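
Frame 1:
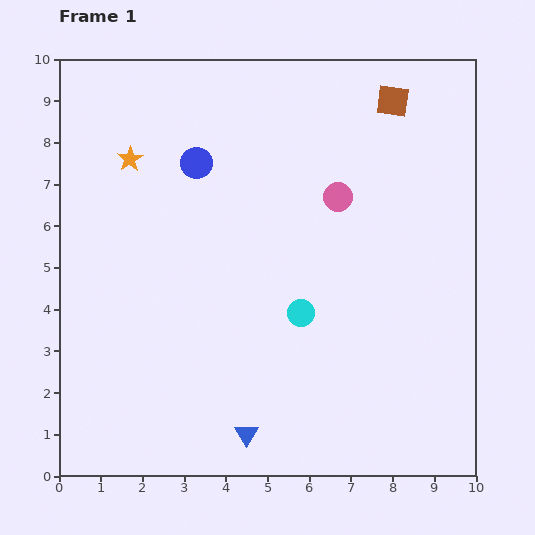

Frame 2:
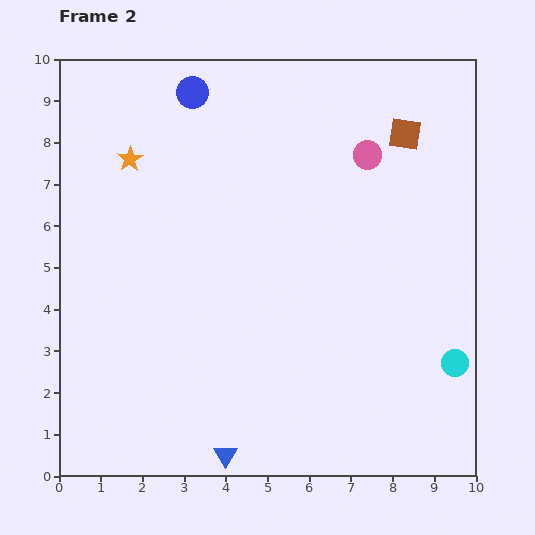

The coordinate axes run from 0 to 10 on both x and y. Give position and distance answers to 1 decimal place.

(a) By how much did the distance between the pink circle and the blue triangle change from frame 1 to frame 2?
+1.9

Distance in frame 1: 6.1. Distance in frame 2: 8.0.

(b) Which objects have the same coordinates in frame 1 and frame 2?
the orange star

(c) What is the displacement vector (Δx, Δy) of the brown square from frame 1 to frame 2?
(0.3, -0.8)

The brown square was at (8.0, 9.0) in frame 1 and (8.3, 8.2) in frame 2.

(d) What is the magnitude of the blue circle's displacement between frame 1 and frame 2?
1.7

The blue circle moved from (3.3, 7.5) to (3.2, 9.2), a distance of √(0.1² + 1.7²) ≈ 1.7.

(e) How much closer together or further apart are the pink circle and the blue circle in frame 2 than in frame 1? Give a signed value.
+1.0

Distance in frame 1: 3.5. Distance in frame 2: 4.5.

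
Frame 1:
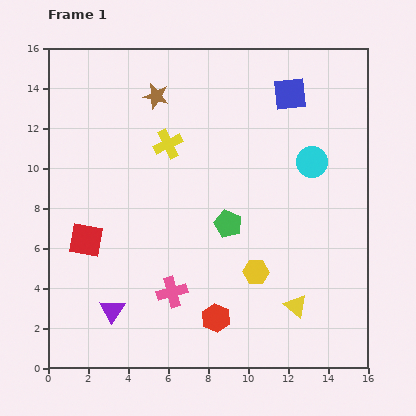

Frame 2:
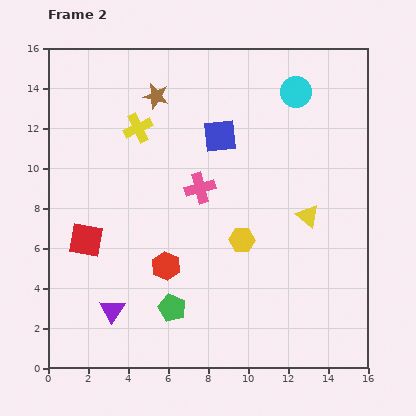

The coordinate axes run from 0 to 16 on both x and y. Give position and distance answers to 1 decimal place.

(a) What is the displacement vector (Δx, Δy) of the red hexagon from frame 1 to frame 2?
(-2.5, 2.6)

The red hexagon was at (8.4, 2.5) in frame 1 and (5.9, 5.1) in frame 2.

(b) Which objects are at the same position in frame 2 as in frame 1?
the red square, the brown star, the purple triangle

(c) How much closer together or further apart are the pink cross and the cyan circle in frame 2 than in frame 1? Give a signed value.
-2.8

Distance in frame 1: 9.6. Distance in frame 2: 6.8.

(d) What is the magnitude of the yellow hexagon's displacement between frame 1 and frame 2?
1.7

The yellow hexagon moved from (10.4, 4.8) to (9.7, 6.4), a distance of √(0.7² + 1.6²) ≈ 1.7.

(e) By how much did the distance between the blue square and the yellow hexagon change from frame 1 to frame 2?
-3.8

Distance in frame 1: 9.1. Distance in frame 2: 5.3.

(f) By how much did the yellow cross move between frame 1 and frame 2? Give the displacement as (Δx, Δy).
(-1.5, 0.8)

The yellow cross was at (6.0, 11.2) in frame 1 and (4.5, 12.0) in frame 2.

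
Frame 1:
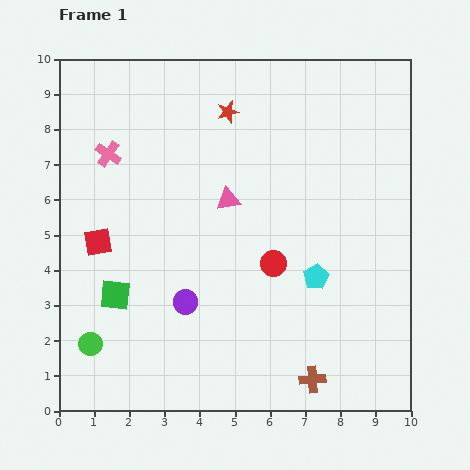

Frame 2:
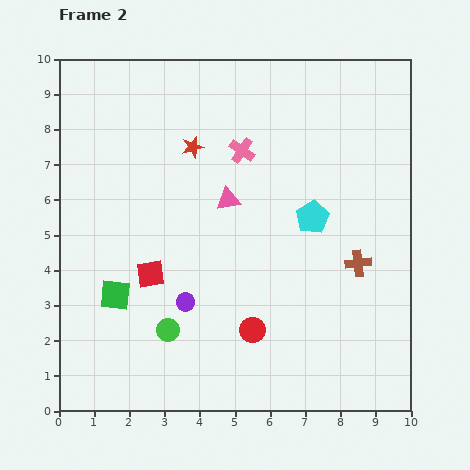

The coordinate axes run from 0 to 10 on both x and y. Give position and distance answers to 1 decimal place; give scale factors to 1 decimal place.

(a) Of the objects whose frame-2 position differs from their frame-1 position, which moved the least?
the red star

(moved 1.4)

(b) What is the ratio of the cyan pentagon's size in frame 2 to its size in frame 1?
1.3×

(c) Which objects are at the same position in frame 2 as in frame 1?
the purple circle, the pink triangle, the green square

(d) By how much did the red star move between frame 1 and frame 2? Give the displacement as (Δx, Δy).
(-1.0, -1.0)

The red star was at (4.8, 8.5) in frame 1 and (3.8, 7.5) in frame 2.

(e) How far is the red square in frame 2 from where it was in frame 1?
1.7

The red square moved from (1.1, 4.8) to (2.6, 3.9), a distance of √(1.5² + 0.9²) ≈ 1.7.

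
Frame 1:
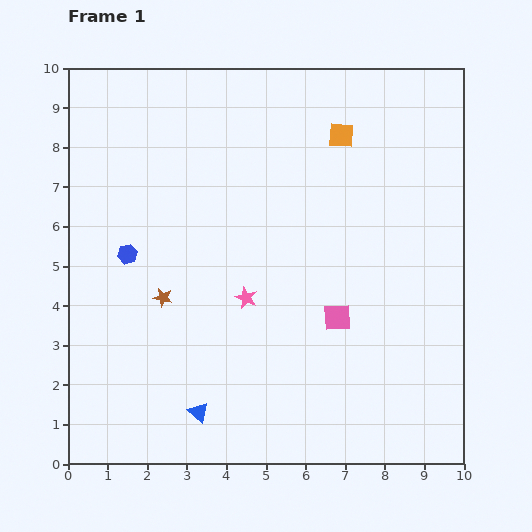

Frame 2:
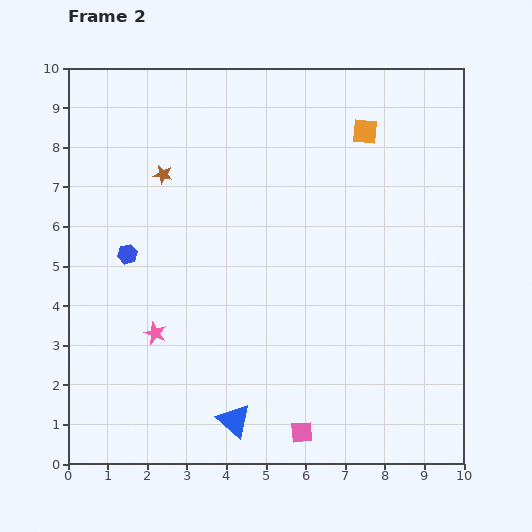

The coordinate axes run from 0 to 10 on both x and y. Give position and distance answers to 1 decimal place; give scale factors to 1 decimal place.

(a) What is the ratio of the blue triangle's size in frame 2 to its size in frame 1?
1.7×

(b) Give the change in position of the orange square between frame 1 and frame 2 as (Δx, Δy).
(0.6, 0.1)

The orange square was at (6.9, 8.3) in frame 1 and (7.5, 8.4) in frame 2.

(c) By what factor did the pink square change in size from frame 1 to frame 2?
0.8×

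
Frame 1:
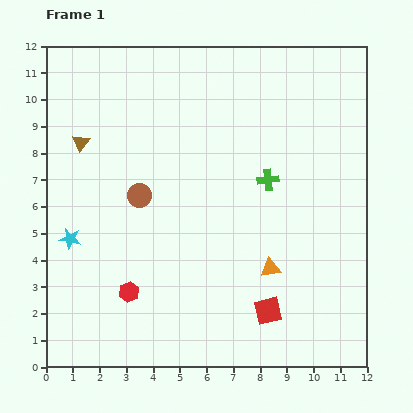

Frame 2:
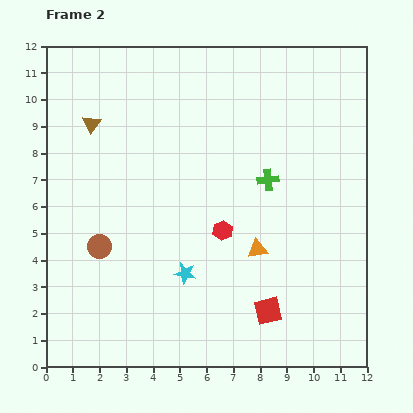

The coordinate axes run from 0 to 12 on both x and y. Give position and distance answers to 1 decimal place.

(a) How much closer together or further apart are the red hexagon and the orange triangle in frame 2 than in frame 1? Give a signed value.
-3.9

Distance in frame 1: 5.4. Distance in frame 2: 1.5.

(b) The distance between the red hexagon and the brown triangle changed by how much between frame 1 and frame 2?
+0.4

Distance in frame 1: 5.9. Distance in frame 2: 6.3.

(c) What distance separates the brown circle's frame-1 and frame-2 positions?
2.4

The brown circle moved from (3.5, 6.4) to (2.0, 4.5), a distance of √(1.5² + 1.9²) ≈ 2.4.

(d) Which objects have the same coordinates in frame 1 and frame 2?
the red square, the green cross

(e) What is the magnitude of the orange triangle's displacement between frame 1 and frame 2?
0.9

The orange triangle moved from (8.4, 3.7) to (7.9, 4.4), a distance of √(0.5² + 0.7²) ≈ 0.9.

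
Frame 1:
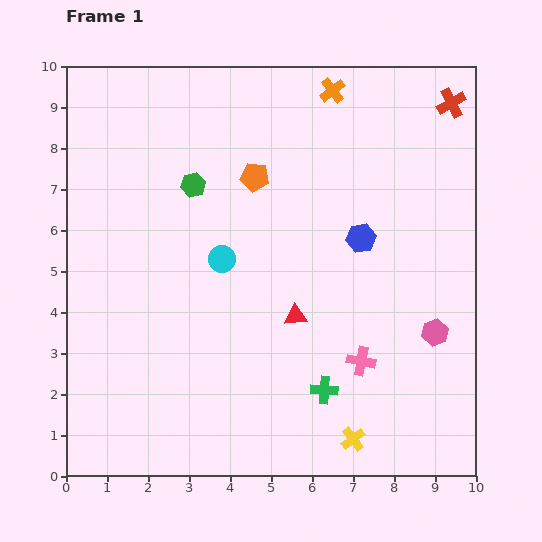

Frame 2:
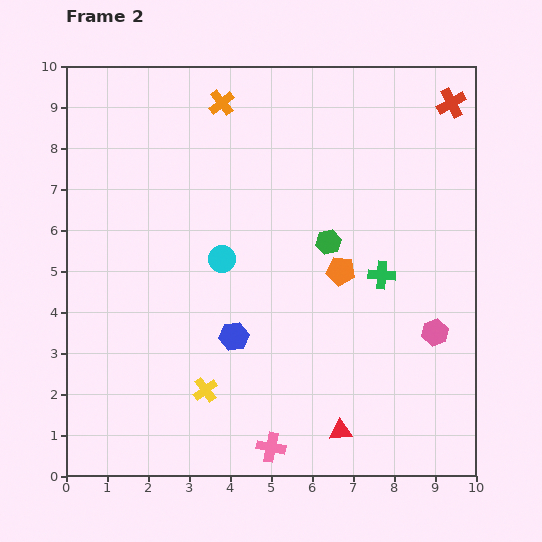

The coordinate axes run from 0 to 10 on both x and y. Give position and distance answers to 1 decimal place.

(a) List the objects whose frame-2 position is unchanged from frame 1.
the red cross, the cyan circle, the pink hexagon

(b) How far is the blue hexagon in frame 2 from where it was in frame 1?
3.9

The blue hexagon moved from (7.2, 5.8) to (4.1, 3.4), a distance of √(3.1² + 2.4²) ≈ 3.9.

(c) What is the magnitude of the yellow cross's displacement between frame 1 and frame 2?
3.8

The yellow cross moved from (7.0, 0.9) to (3.4, 2.1), a distance of √(3.6² + 1.2²) ≈ 3.8.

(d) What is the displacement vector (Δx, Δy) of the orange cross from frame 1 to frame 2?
(-2.7, -0.3)

The orange cross was at (6.5, 9.4) in frame 1 and (3.8, 9.1) in frame 2.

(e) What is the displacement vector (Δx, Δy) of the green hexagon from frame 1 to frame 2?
(3.3, -1.4)

The green hexagon was at (3.1, 7.1) in frame 1 and (6.4, 5.7) in frame 2.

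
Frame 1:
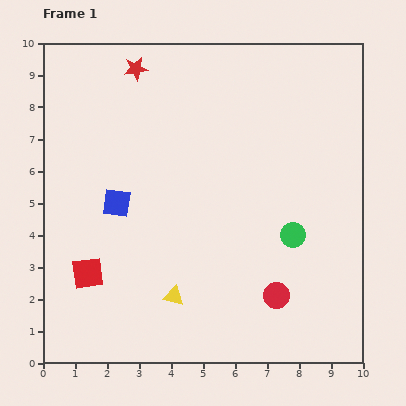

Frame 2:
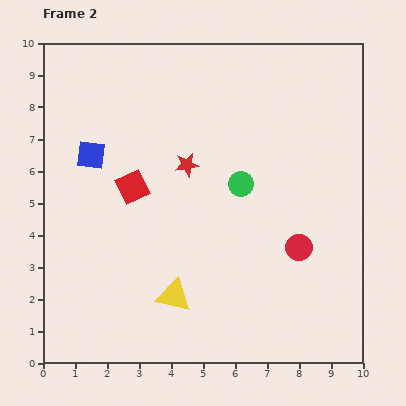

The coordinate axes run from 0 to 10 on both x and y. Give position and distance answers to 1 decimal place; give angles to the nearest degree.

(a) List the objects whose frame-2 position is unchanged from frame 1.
the yellow triangle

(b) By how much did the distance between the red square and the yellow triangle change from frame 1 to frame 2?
+0.8

Distance in frame 1: 2.8. Distance in frame 2: 3.6.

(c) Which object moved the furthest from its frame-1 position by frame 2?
the red star

(moved 3.4; next 3.0)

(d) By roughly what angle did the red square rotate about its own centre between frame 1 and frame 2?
18° counter-clockwise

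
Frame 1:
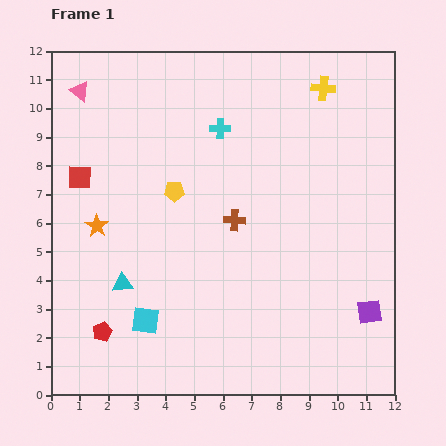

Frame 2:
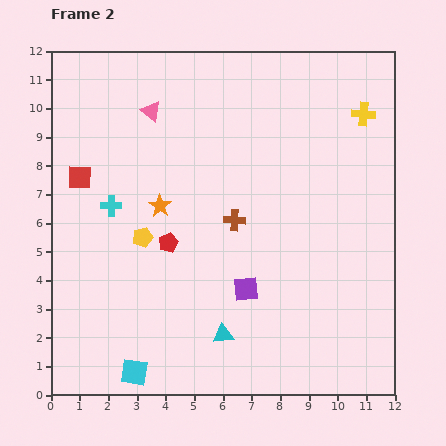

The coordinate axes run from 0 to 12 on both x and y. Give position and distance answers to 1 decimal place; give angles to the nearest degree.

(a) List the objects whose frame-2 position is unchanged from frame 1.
the red square, the brown cross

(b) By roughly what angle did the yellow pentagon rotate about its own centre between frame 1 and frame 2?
16° counter-clockwise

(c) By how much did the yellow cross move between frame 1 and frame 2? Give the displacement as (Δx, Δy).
(1.4, -0.9)

The yellow cross was at (9.5, 10.7) in frame 1 and (10.9, 9.8) in frame 2.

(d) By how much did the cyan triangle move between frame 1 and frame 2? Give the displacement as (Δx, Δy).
(3.5, -1.8)

The cyan triangle was at (2.5, 3.9) in frame 1 and (6.0, 2.1) in frame 2.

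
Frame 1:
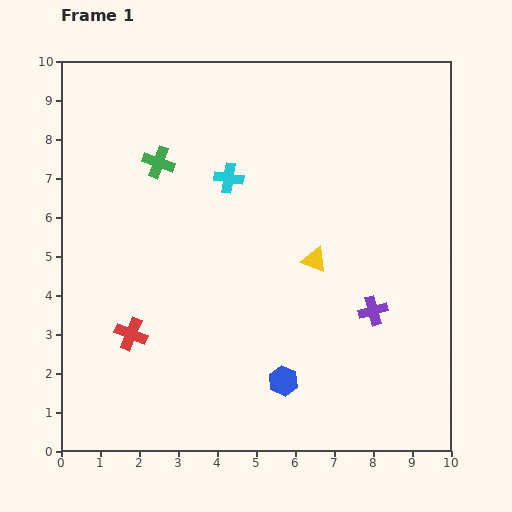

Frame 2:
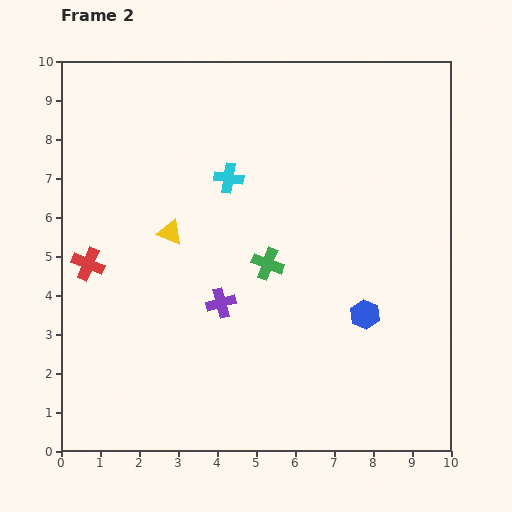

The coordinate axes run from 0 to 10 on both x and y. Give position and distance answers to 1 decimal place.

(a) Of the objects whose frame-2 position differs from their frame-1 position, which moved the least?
the red cross

(moved 2.1)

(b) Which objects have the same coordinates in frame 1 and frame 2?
the cyan cross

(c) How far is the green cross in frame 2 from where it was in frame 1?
3.8

The green cross moved from (2.5, 7.4) to (5.3, 4.8), a distance of √(2.8² + 2.6²) ≈ 3.8.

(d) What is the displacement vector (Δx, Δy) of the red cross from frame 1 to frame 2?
(-1.1, 1.8)

The red cross was at (1.8, 3.0) in frame 1 and (0.7, 4.8) in frame 2.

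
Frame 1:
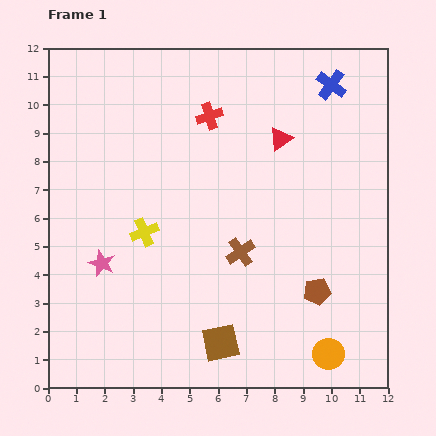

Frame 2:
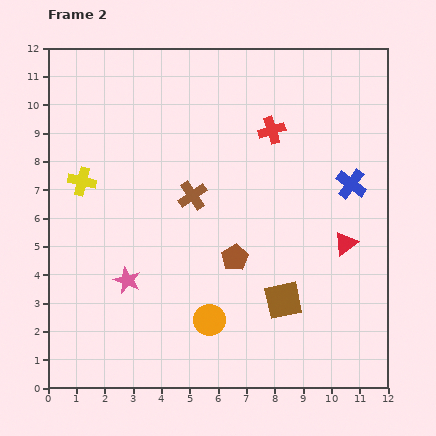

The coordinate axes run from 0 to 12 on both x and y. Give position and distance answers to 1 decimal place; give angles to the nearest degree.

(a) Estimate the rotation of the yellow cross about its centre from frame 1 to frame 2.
35° clockwise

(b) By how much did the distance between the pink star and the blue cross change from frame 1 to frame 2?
-1.7

Distance in frame 1: 10.3. Distance in frame 2: 8.6.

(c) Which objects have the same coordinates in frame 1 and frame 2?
none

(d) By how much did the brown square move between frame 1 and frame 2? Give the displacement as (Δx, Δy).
(2.2, 1.5)

The brown square was at (6.1, 1.6) in frame 1 and (8.3, 3.1) in frame 2.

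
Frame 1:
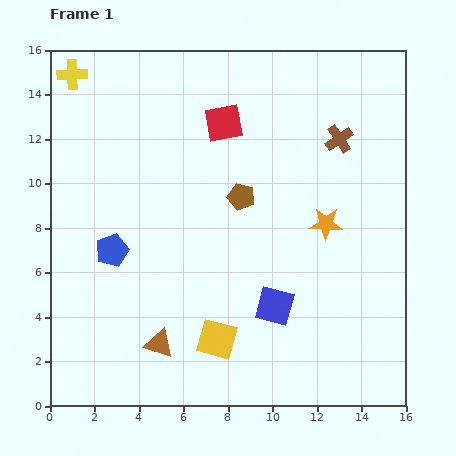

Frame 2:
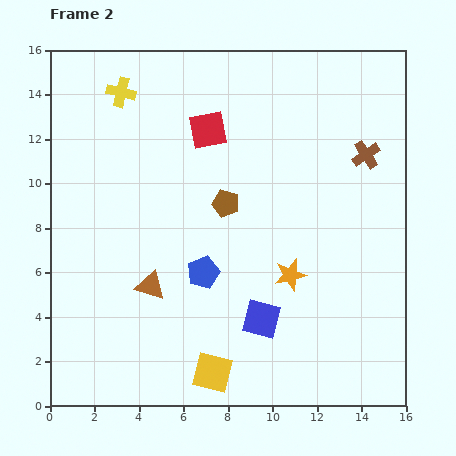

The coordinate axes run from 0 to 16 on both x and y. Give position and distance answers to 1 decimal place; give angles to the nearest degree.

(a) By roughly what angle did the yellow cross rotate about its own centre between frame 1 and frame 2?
15° clockwise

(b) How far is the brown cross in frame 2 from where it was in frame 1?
1.4

The brown cross moved from (13.0, 12.0) to (14.2, 11.3), a distance of √(1.2² + 0.7²) ≈ 1.4.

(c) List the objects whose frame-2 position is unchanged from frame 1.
none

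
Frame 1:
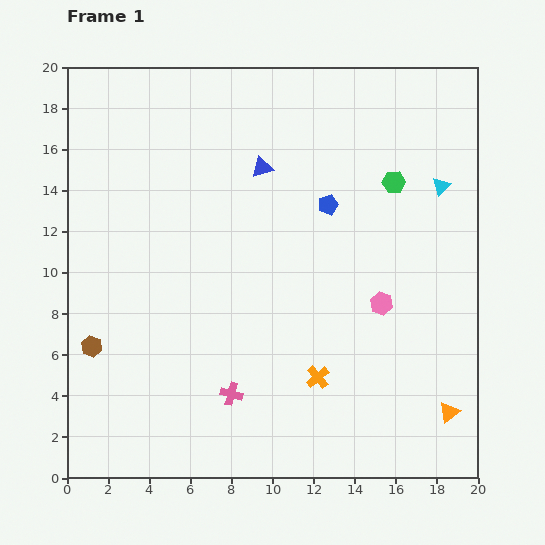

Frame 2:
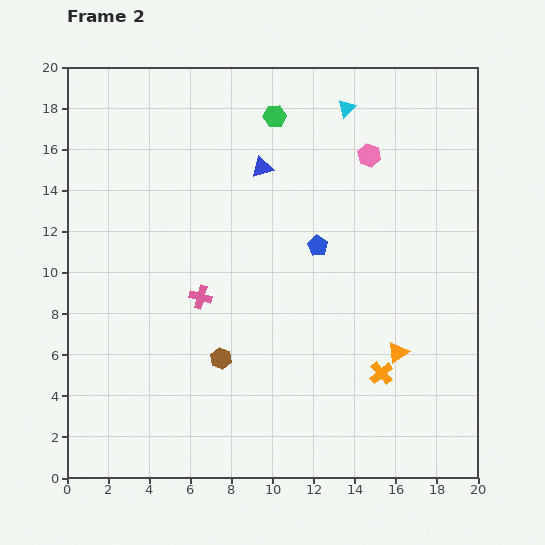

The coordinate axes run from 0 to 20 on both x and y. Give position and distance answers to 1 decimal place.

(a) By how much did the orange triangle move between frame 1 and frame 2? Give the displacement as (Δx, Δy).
(-2.5, 2.9)

The orange triangle was at (18.6, 3.2) in frame 1 and (16.1, 6.1) in frame 2.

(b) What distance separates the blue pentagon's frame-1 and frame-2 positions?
2.1

The blue pentagon moved from (12.7, 13.3) to (12.2, 11.3), a distance of √(0.5² + 2.0²) ≈ 2.1.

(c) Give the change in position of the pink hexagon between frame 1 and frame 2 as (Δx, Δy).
(-0.6, 7.2)

The pink hexagon was at (15.3, 8.5) in frame 1 and (14.7, 15.7) in frame 2.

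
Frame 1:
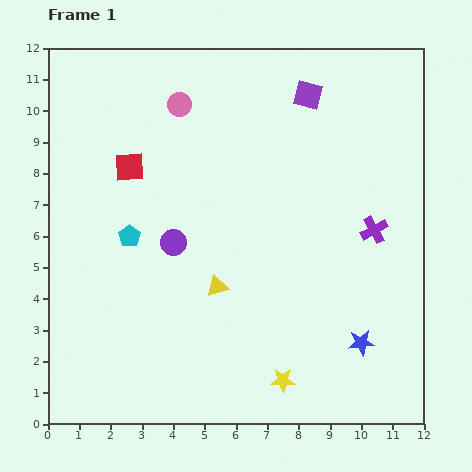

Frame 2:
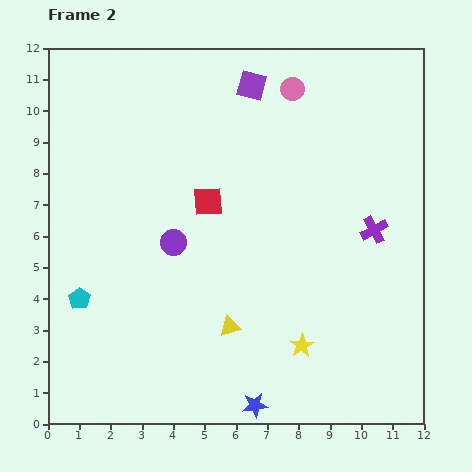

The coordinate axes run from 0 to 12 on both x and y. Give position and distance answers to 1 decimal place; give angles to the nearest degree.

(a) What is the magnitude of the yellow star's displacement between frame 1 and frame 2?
1.3

The yellow star moved from (7.5, 1.4) to (8.1, 2.5), a distance of √(0.6² + 1.1²) ≈ 1.3.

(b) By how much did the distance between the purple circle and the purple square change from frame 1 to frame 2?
-0.8

Distance in frame 1: 6.4. Distance in frame 2: 5.6.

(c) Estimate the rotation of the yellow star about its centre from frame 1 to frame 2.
31° counter-clockwise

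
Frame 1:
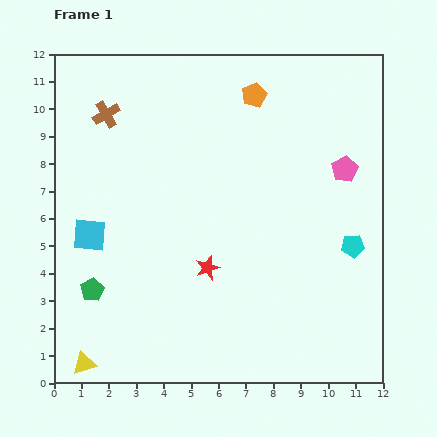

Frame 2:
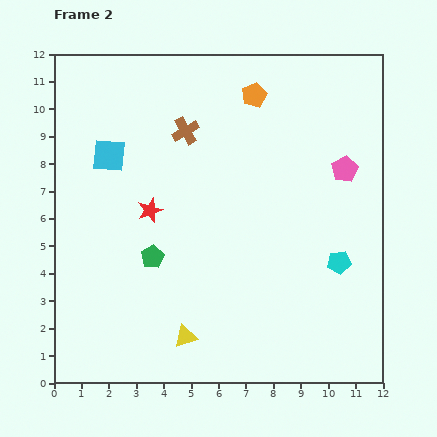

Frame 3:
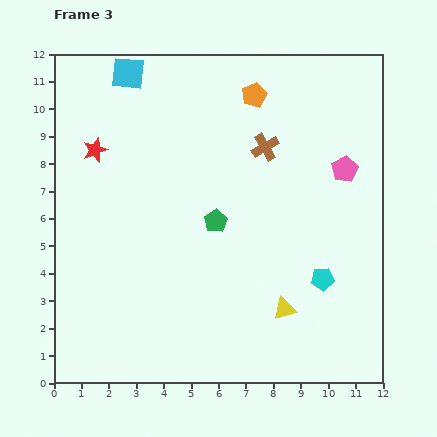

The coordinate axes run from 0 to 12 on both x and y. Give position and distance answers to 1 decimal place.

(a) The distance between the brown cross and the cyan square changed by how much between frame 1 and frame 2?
-1.5

Distance in frame 1: 4.4. Distance in frame 2: 2.9.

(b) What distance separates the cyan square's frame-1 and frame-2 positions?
3.0

The cyan square moved from (1.3, 5.4) to (2.0, 8.3), a distance of √(0.7² + 2.9²) ≈ 3.0.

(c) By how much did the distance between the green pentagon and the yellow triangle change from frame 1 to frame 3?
+1.4

Distance in frame 1: 2.7. Distance in frame 3: 4.1.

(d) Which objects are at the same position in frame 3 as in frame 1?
the orange pentagon, the pink pentagon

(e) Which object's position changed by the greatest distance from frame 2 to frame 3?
the yellow triangle

(moved 3.7; next 3.1)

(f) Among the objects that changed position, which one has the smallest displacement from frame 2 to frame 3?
the cyan pentagon

(moved 0.8)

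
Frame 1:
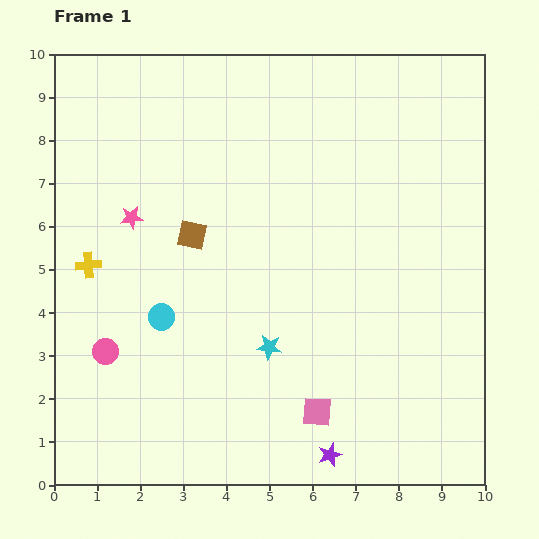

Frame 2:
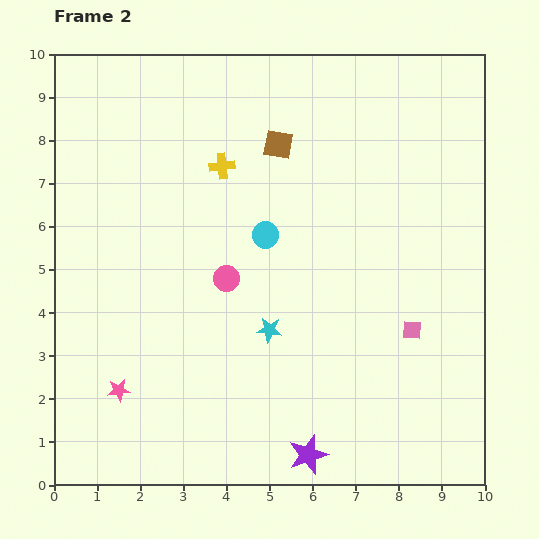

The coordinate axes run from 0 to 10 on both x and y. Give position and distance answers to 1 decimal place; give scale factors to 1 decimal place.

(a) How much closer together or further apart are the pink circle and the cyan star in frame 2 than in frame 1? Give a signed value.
-2.2

Distance in frame 1: 3.8. Distance in frame 2: 1.6.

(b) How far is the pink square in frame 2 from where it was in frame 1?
2.9

The pink square moved from (6.1, 1.7) to (8.3, 3.6), a distance of √(2.2² + 1.9²) ≈ 2.9.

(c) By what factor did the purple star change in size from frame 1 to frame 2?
1.6×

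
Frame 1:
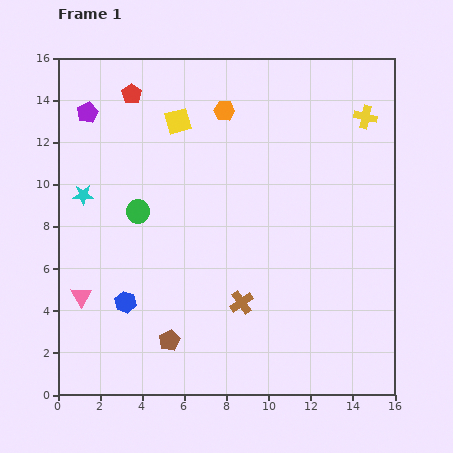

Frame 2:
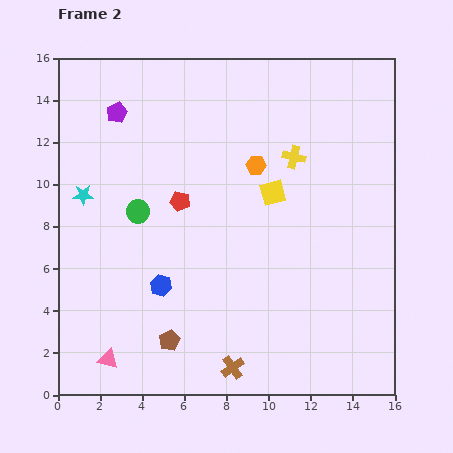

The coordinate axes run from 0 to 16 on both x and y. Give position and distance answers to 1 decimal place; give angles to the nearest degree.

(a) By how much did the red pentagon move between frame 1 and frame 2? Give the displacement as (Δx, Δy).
(2.3, -5.1)

The red pentagon was at (3.5, 14.3) in frame 1 and (5.8, 9.2) in frame 2.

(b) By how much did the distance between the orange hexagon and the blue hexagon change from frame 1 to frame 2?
-2.9

Distance in frame 1: 10.2. Distance in frame 2: 7.3.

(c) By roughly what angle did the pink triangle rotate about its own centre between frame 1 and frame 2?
45° counter-clockwise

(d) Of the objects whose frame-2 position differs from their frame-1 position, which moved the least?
the purple pentagon

(moved 1.4)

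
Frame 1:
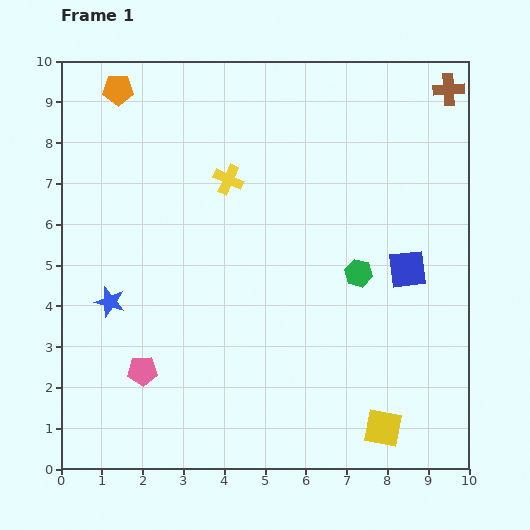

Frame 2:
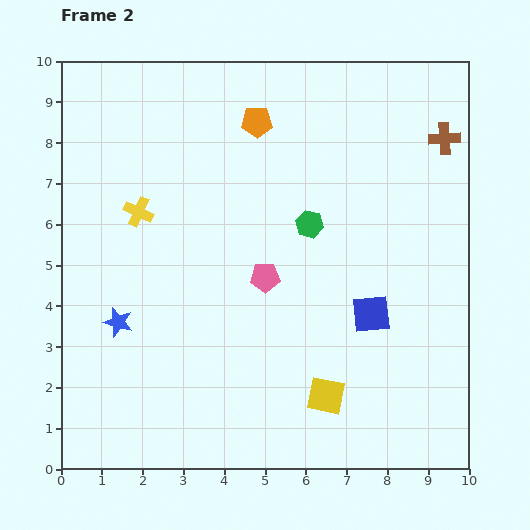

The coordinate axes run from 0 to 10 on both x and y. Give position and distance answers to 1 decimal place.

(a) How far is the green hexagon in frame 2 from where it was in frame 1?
1.7

The green hexagon moved from (7.3, 4.8) to (6.1, 6.0), a distance of √(1.2² + 1.2²) ≈ 1.7.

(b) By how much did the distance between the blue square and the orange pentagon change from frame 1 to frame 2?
-2.9

Distance in frame 1: 8.4. Distance in frame 2: 5.5.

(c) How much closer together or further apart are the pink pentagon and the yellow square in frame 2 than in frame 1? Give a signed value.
-2.8

Distance in frame 1: 6.1. Distance in frame 2: 3.3.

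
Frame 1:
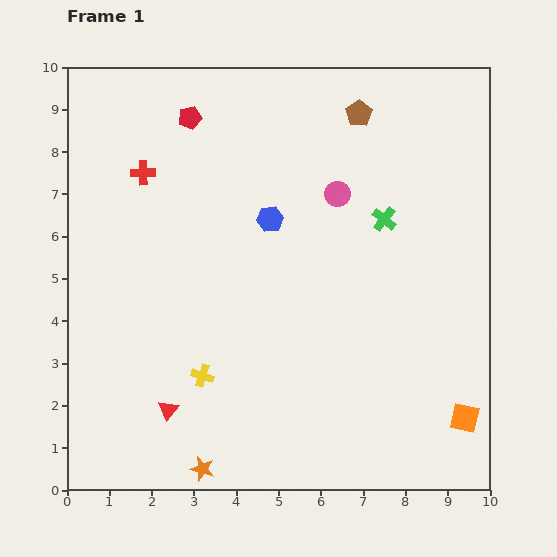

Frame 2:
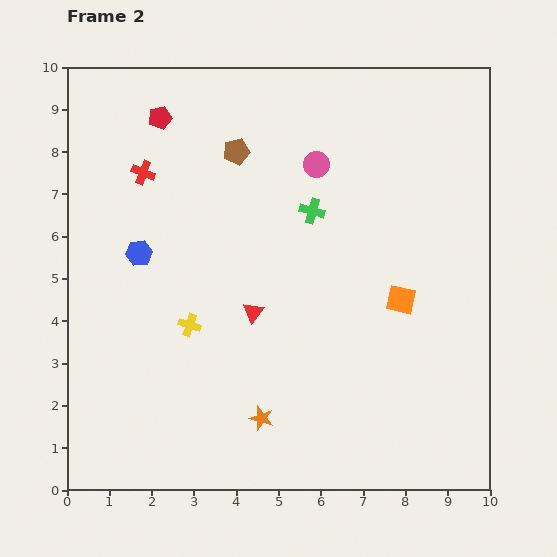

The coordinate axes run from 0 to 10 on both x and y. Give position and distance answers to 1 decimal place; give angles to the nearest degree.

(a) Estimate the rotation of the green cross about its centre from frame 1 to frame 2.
23° counter-clockwise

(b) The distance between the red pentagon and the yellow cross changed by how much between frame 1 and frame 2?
-1.2

Distance in frame 1: 6.1. Distance in frame 2: 4.9.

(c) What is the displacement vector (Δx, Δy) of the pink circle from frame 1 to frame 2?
(-0.5, 0.7)

The pink circle was at (6.4, 7.0) in frame 1 and (5.9, 7.7) in frame 2.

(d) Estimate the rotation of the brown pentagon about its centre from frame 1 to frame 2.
20° clockwise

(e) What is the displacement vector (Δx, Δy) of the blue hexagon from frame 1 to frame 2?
(-3.1, -0.8)

The blue hexagon was at (4.8, 6.4) in frame 1 and (1.7, 5.6) in frame 2.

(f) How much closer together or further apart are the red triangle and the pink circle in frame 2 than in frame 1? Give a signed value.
-2.7

Distance in frame 1: 6.5. Distance in frame 2: 3.8.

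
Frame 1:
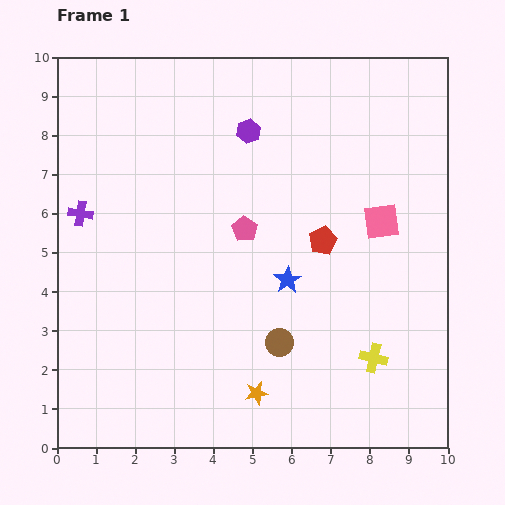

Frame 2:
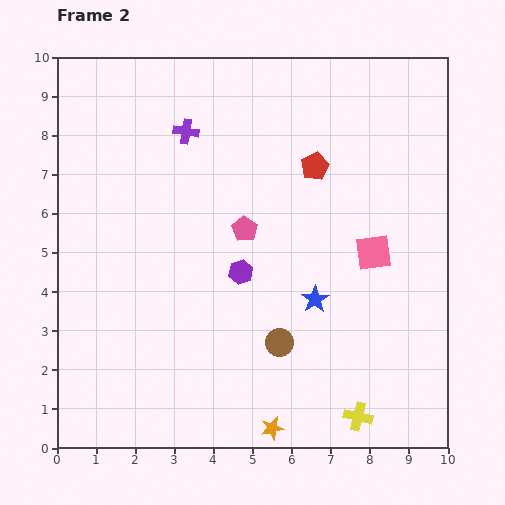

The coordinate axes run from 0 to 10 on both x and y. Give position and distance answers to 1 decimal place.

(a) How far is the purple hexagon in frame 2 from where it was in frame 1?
3.6

The purple hexagon moved from (4.9, 8.1) to (4.7, 4.5), a distance of √(0.2² + 3.6²) ≈ 3.6.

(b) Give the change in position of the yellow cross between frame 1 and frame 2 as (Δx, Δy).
(-0.4, -1.5)

The yellow cross was at (8.1, 2.3) in frame 1 and (7.7, 0.8) in frame 2.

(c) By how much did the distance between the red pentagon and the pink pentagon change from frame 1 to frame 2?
+0.4

Distance in frame 1: 2.0. Distance in frame 2: 2.4.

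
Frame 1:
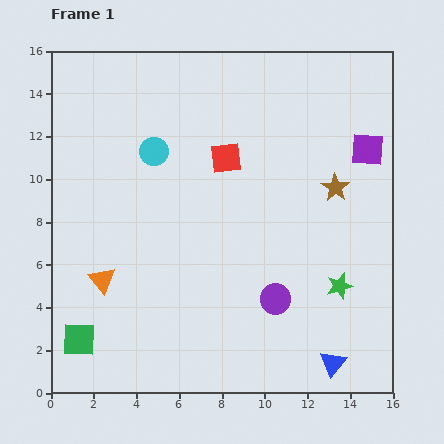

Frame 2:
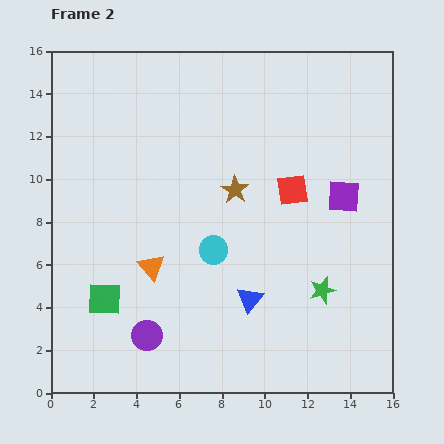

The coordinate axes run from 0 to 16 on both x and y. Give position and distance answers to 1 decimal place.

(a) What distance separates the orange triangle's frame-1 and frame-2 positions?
2.4

The orange triangle moved from (2.4, 5.3) to (4.7, 5.9), a distance of √(2.3² + 0.6²) ≈ 2.4.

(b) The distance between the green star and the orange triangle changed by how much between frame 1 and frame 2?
-3.0

Distance in frame 1: 11.1. Distance in frame 2: 8.1.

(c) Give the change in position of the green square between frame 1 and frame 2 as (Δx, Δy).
(1.2, 1.9)

The green square was at (1.3, 2.5) in frame 1 and (2.5, 4.4) in frame 2.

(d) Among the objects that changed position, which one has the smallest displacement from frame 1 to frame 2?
the green star

(moved 0.8)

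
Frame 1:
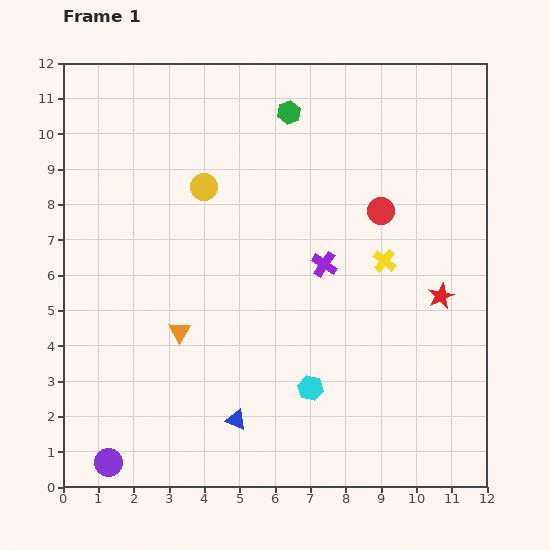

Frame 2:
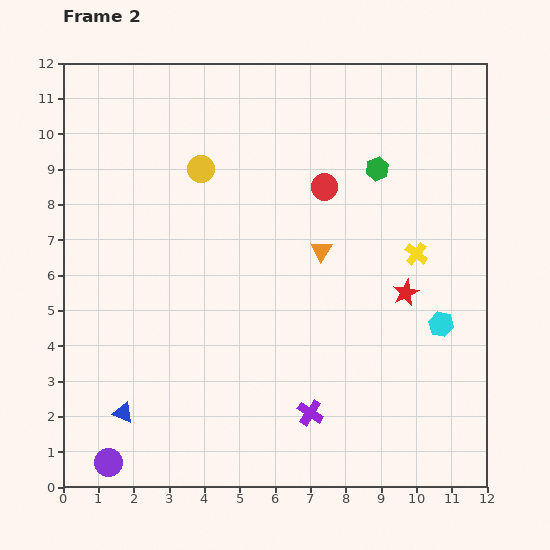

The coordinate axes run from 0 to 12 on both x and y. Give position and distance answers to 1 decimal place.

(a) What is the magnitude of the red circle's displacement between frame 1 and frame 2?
1.7

The red circle moved from (9.0, 7.8) to (7.4, 8.5), a distance of √(1.6² + 0.7²) ≈ 1.7.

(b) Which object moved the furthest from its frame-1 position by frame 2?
the orange triangle

(moved 4.6; next 4.2)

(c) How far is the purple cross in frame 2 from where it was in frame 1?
4.2

The purple cross moved from (7.4, 6.3) to (7.0, 2.1), a distance of √(0.4² + 4.2²) ≈ 4.2.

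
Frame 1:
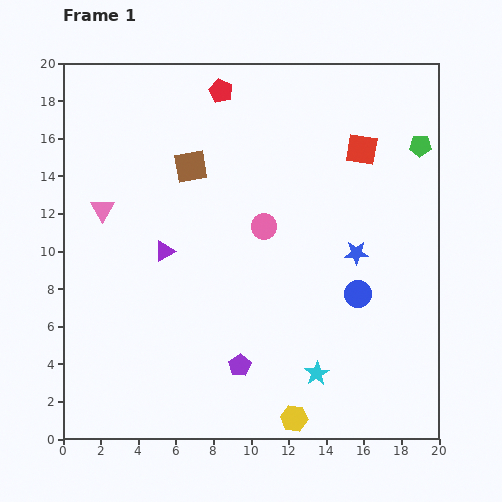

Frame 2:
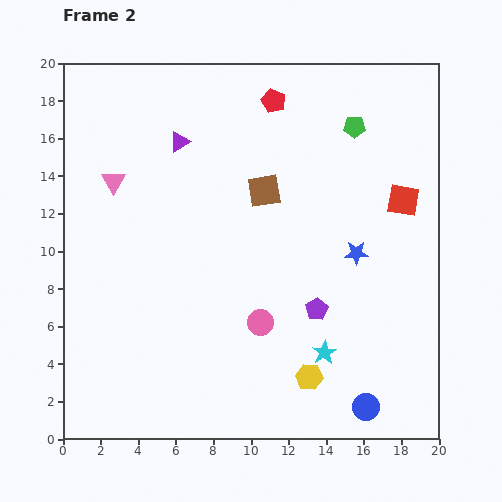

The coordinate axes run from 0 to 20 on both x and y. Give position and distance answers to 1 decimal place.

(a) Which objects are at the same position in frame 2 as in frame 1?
the blue star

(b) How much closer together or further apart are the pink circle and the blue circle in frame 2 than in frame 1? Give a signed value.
+1.0

Distance in frame 1: 6.2. Distance in frame 2: 7.2.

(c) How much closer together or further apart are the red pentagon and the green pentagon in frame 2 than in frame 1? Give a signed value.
-6.5

Distance in frame 1: 11.0. Distance in frame 2: 4.5.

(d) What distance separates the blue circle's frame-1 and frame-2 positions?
6.0

The blue circle moved from (15.7, 7.7) to (16.1, 1.7), a distance of √(0.4² + 6.0²) ≈ 6.0.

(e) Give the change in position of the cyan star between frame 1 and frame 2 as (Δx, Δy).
(0.4, 1.1)

The cyan star was at (13.5, 3.5) in frame 1 and (13.9, 4.6) in frame 2.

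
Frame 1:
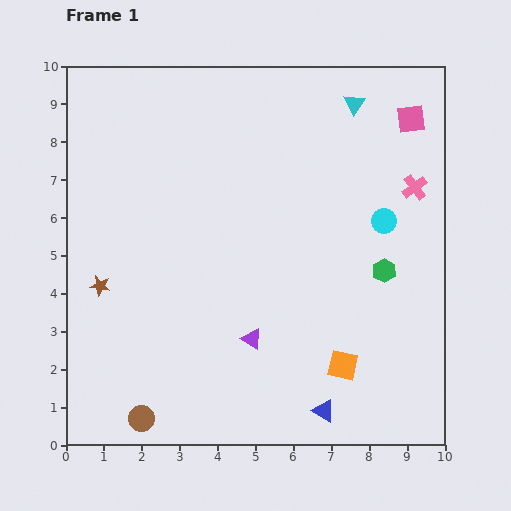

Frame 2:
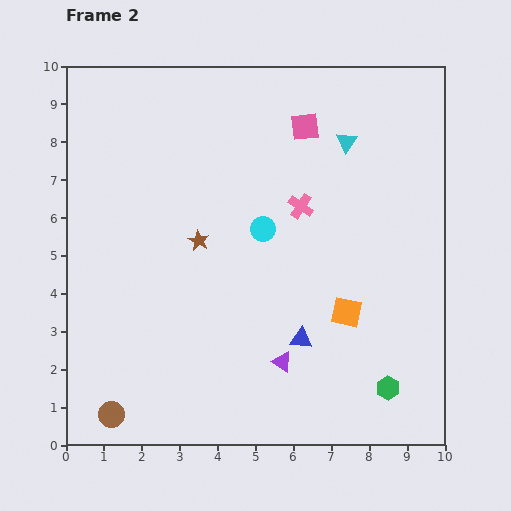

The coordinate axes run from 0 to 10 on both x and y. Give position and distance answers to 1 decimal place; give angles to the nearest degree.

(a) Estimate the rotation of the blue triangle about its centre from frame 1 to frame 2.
26° counter-clockwise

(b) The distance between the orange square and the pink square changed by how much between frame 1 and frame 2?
-1.7

Distance in frame 1: 6.7. Distance in frame 2: 5.0.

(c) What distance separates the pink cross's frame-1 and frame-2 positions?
3.0

The pink cross moved from (9.2, 6.8) to (6.2, 6.3), a distance of √(3.0² + 0.5²) ≈ 3.0.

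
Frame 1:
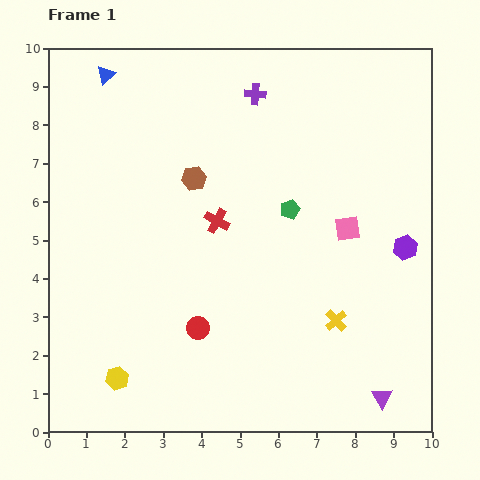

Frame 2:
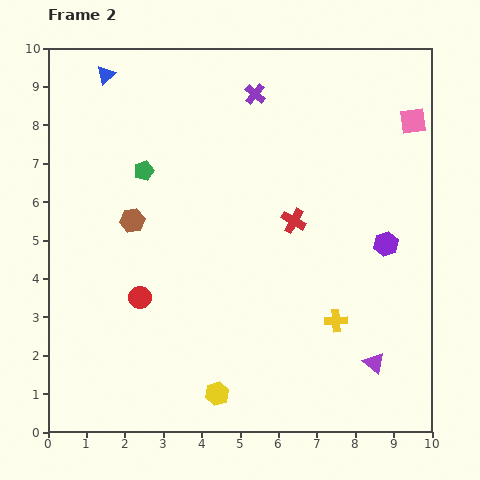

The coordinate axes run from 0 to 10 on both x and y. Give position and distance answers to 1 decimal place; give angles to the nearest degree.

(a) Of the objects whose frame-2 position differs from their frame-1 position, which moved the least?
the purple hexagon

(moved 0.5)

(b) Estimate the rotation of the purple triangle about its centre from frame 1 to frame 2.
19° counter-clockwise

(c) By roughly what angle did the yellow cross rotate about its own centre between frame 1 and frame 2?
38° clockwise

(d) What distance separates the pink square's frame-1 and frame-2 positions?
3.3

The pink square moved from (7.8, 5.3) to (9.5, 8.1), a distance of √(1.7² + 2.8²) ≈ 3.3.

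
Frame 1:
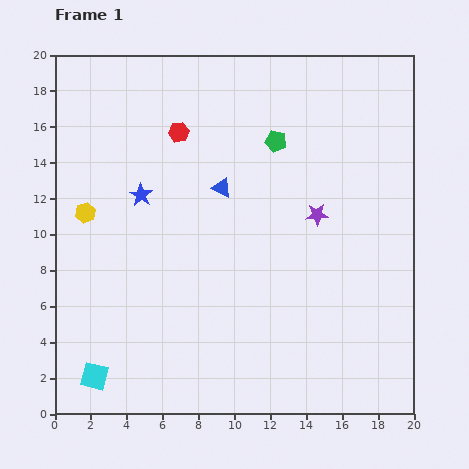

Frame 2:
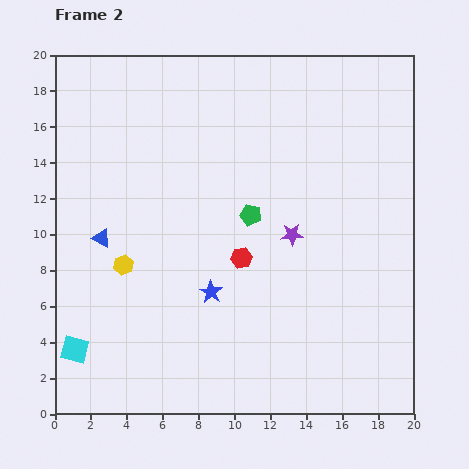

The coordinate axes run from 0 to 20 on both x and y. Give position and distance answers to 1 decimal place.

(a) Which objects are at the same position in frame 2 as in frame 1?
none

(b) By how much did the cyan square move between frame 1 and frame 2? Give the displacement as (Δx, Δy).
(-1.1, 1.5)

The cyan square was at (2.2, 2.1) in frame 1 and (1.1, 3.6) in frame 2.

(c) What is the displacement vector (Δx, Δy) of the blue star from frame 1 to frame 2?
(3.9, -5.4)

The blue star was at (4.8, 12.2) in frame 1 and (8.7, 6.8) in frame 2.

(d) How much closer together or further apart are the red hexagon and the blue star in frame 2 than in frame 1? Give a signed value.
-1.6

Distance in frame 1: 4.1. Distance in frame 2: 2.5.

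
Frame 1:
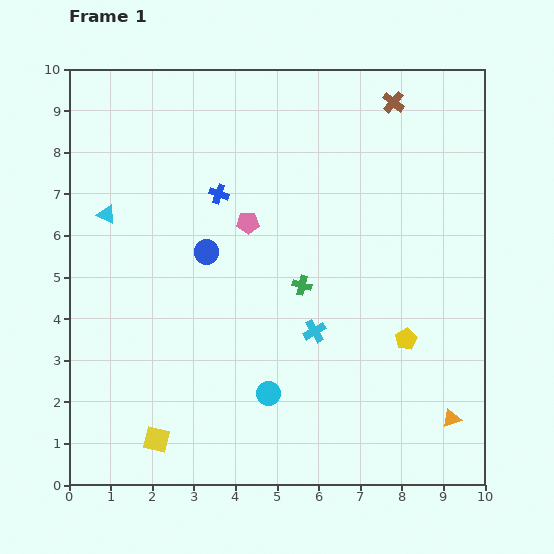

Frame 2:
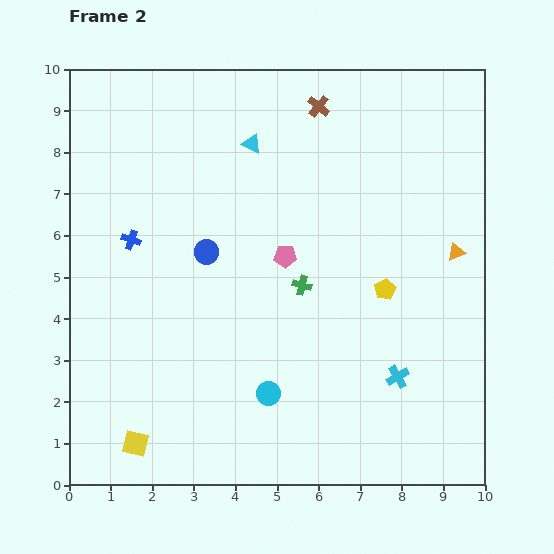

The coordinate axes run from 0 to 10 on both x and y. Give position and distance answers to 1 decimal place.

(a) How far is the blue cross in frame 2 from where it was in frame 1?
2.4

The blue cross moved from (3.6, 7.0) to (1.5, 5.9), a distance of √(2.1² + 1.1²) ≈ 2.4.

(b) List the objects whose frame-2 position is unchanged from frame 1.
the green cross, the blue circle, the cyan circle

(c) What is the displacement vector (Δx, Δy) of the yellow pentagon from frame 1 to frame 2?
(-0.5, 1.2)

The yellow pentagon was at (8.1, 3.5) in frame 1 and (7.6, 4.7) in frame 2.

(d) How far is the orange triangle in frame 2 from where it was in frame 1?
4.0

The orange triangle moved from (9.2, 1.6) to (9.3, 5.6), a distance of √(0.1² + 4.0²) ≈ 4.0.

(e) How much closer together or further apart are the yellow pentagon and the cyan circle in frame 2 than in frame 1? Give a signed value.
+0.3

Distance in frame 1: 3.5. Distance in frame 2: 3.8.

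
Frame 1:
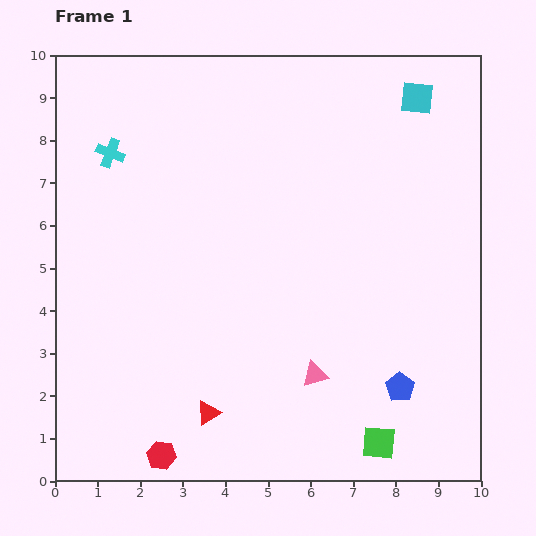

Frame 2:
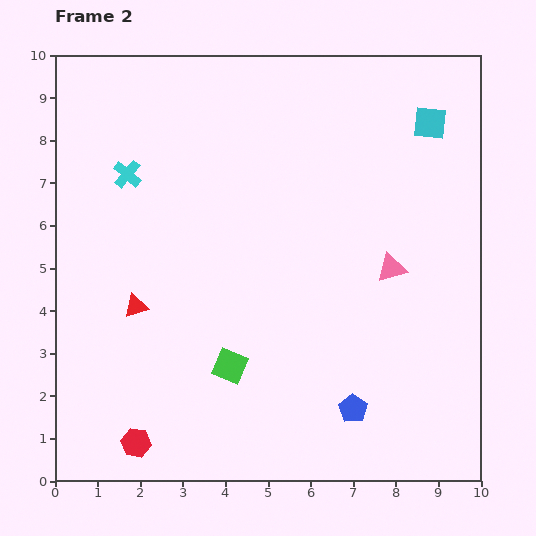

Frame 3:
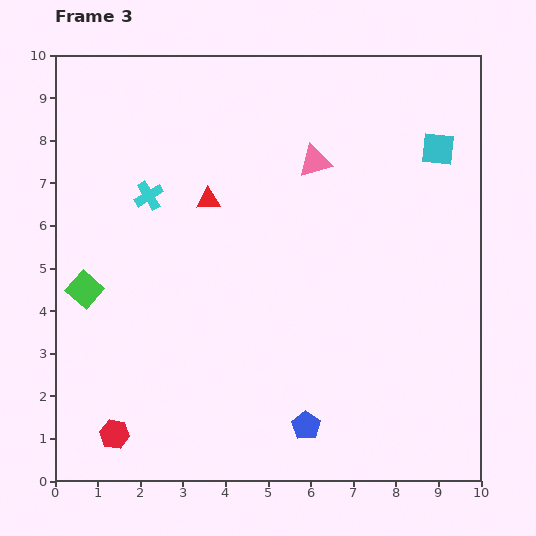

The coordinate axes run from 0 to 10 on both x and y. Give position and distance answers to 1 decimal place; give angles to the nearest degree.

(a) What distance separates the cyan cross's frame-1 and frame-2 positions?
0.6

The cyan cross moved from (1.3, 7.7) to (1.7, 7.2), a distance of √(0.4² + 0.5²) ≈ 0.6.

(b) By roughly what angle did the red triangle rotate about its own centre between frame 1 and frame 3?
30° clockwise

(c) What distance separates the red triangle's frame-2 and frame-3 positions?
3.0

The red triangle moved from (1.9, 4.1) to (3.6, 6.6), a distance of √(1.7² + 2.5²) ≈ 3.0.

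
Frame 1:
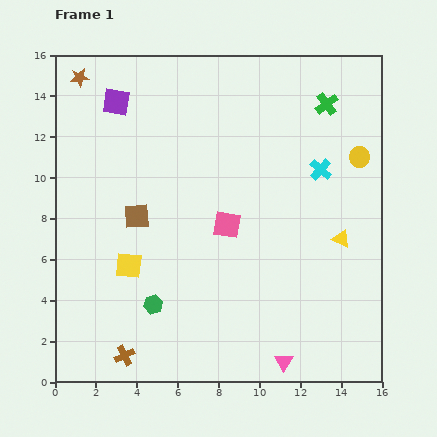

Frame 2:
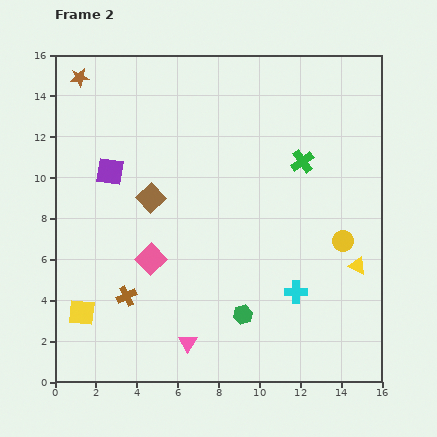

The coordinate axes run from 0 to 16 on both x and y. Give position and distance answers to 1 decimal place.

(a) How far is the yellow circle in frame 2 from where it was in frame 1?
4.2

The yellow circle moved from (14.9, 11.0) to (14.1, 6.9), a distance of √(0.8² + 4.1²) ≈ 4.2.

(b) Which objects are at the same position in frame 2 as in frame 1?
the brown star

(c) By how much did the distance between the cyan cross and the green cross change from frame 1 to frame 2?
+3.2

Distance in frame 1: 3.2. Distance in frame 2: 6.4.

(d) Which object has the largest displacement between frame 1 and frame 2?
the cyan cross

(moved 6.1; next 4.8)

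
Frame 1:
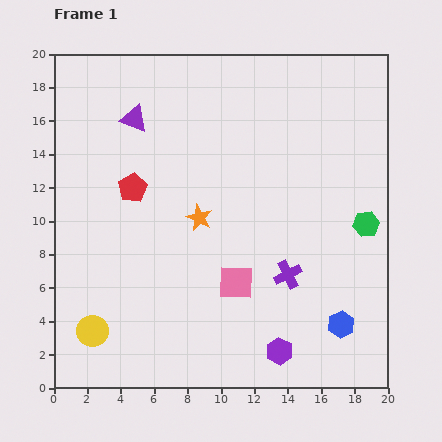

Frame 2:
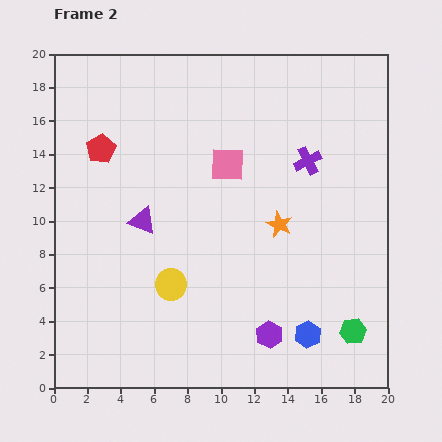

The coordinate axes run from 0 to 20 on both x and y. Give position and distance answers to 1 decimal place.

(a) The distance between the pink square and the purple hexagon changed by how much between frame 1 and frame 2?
+5.6

Distance in frame 1: 4.9. Distance in frame 2: 10.5.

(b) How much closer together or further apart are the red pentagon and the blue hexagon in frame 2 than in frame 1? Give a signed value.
+1.7

Distance in frame 1: 14.9. Distance in frame 2: 16.6.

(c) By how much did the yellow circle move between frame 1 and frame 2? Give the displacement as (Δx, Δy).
(4.7, 2.8)

The yellow circle was at (2.3, 3.4) in frame 1 and (7.0, 6.2) in frame 2.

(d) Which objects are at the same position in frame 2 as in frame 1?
none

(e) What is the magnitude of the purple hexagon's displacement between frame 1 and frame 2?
1.2

The purple hexagon moved from (13.5, 2.2) to (12.9, 3.2), a distance of √(0.6² + 1.0²) ≈ 1.2.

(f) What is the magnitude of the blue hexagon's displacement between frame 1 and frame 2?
2.1

The blue hexagon moved from (17.2, 3.8) to (15.2, 3.2), a distance of √(2.0² + 0.6²) ≈ 2.1.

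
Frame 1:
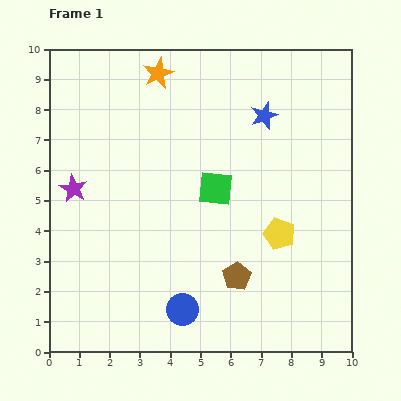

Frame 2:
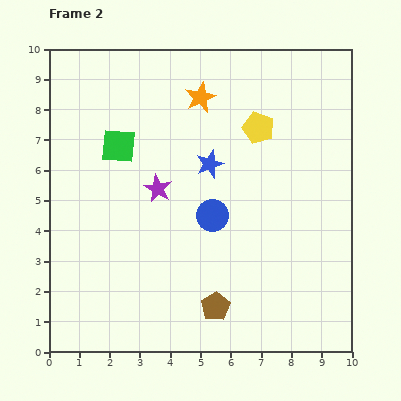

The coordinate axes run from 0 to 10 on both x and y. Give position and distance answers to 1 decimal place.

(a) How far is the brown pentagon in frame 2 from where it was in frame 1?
1.2

The brown pentagon moved from (6.2, 2.5) to (5.5, 1.5), a distance of √(0.7² + 1.0²) ≈ 1.2.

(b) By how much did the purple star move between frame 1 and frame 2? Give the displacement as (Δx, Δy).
(2.8, 0.0)

The purple star was at (0.8, 5.4) in frame 1 and (3.6, 5.4) in frame 2.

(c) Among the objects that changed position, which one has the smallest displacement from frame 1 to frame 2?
the brown pentagon

(moved 1.2)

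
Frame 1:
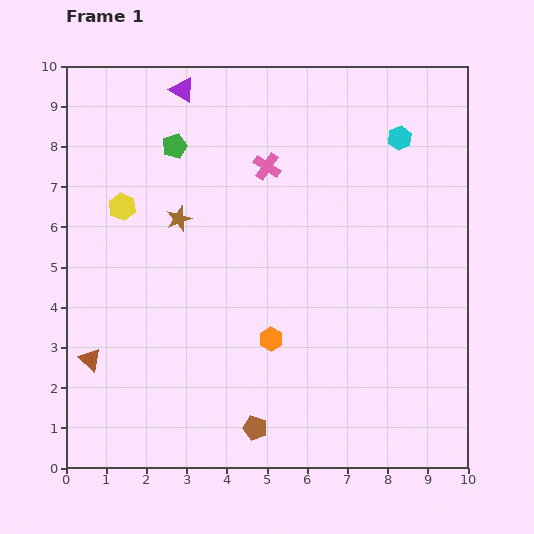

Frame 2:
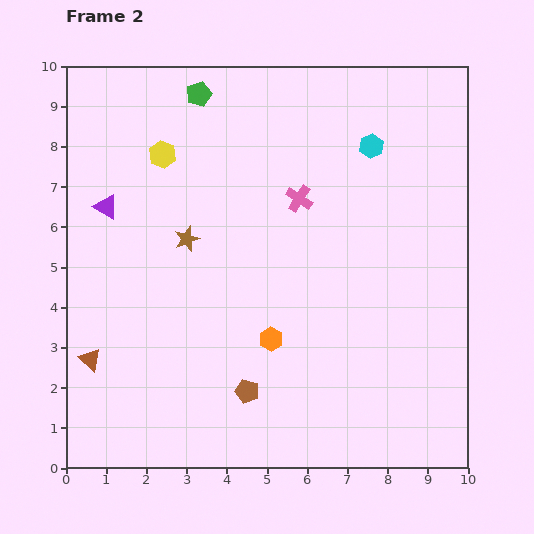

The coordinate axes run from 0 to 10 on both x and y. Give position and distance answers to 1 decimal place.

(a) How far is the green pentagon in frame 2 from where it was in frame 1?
1.4

The green pentagon moved from (2.7, 8.0) to (3.3, 9.3), a distance of √(0.6² + 1.3²) ≈ 1.4.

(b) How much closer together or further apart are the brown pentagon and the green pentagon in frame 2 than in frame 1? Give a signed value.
+0.2

Distance in frame 1: 7.3. Distance in frame 2: 7.5.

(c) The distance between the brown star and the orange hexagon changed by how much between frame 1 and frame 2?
-0.5

Distance in frame 1: 3.8. Distance in frame 2: 3.3.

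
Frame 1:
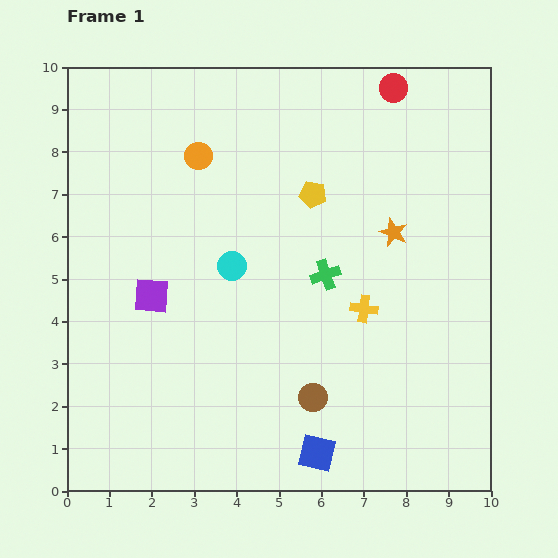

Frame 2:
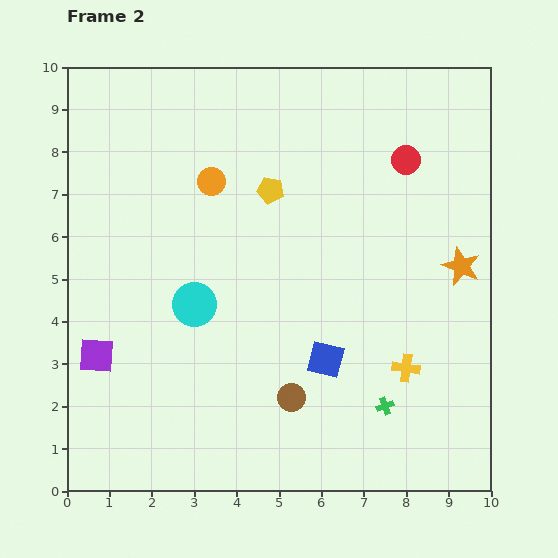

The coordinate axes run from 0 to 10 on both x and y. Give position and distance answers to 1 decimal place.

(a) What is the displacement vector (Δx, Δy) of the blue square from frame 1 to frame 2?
(0.2, 2.2)

The blue square was at (5.9, 0.9) in frame 1 and (6.1, 3.1) in frame 2.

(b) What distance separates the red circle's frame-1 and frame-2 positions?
1.7

The red circle moved from (7.7, 9.5) to (8.0, 7.8), a distance of √(0.3² + 1.7²) ≈ 1.7.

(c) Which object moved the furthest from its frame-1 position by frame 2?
the green cross

(moved 3.4; next 2.2)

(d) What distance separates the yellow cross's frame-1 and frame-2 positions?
1.7

The yellow cross moved from (7.0, 4.3) to (8.0, 2.9), a distance of √(1.0² + 1.4²) ≈ 1.7.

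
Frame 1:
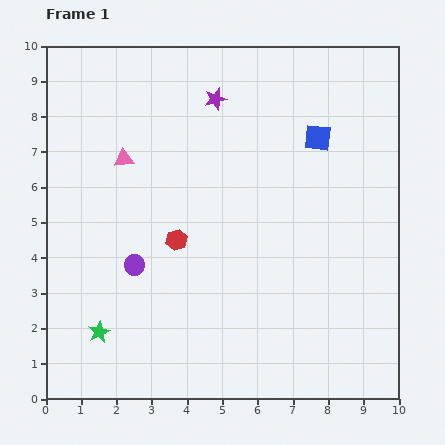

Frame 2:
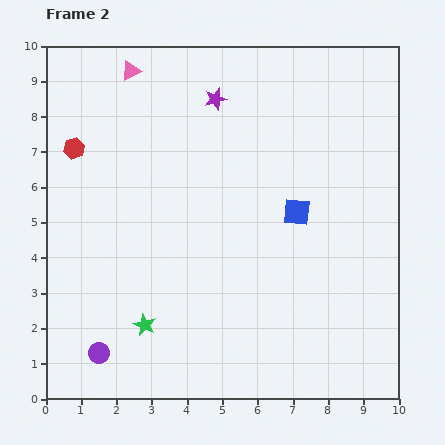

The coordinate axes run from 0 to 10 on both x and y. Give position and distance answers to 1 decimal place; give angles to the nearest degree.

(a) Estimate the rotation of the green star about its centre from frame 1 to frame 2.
21° counter-clockwise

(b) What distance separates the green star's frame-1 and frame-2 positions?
1.3

The green star moved from (1.5, 1.9) to (2.8, 2.1), a distance of √(1.3² + 0.2²) ≈ 1.3.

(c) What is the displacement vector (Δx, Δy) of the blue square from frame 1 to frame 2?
(-0.6, -2.1)

The blue square was at (7.7, 7.4) in frame 1 and (7.1, 5.3) in frame 2.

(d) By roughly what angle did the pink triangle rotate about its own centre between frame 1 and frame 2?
20° counter-clockwise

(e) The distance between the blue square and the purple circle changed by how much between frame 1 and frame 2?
+0.6

Distance in frame 1: 6.3. Distance in frame 2: 6.9.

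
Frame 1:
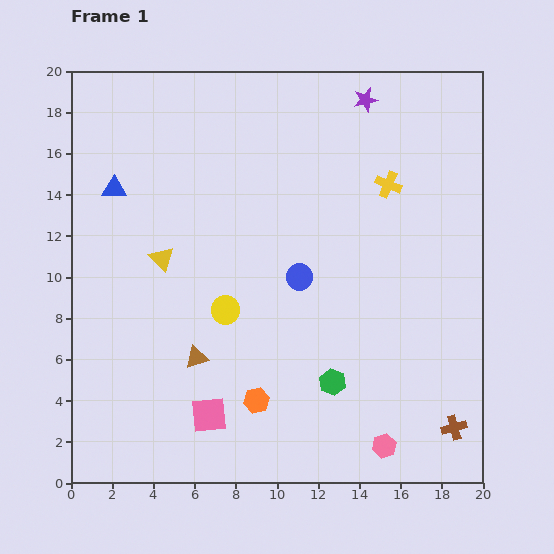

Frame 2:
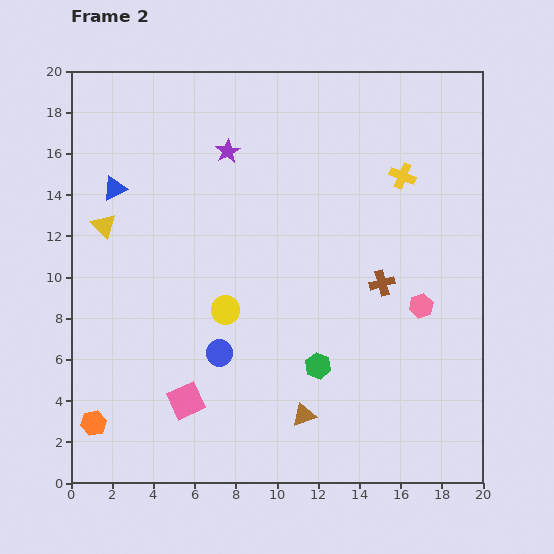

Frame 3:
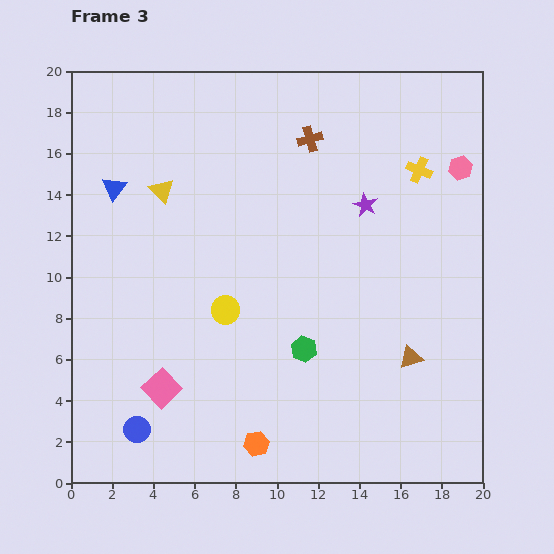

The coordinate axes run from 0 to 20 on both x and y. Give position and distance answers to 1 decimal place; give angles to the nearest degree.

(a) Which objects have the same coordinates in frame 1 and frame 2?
the blue triangle, the yellow circle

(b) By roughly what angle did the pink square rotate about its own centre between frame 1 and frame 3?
39° counter-clockwise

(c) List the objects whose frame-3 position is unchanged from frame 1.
the blue triangle, the yellow circle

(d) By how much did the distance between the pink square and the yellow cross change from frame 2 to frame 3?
+1.3

Distance in frame 2: 15.1. Distance in frame 3: 16.4.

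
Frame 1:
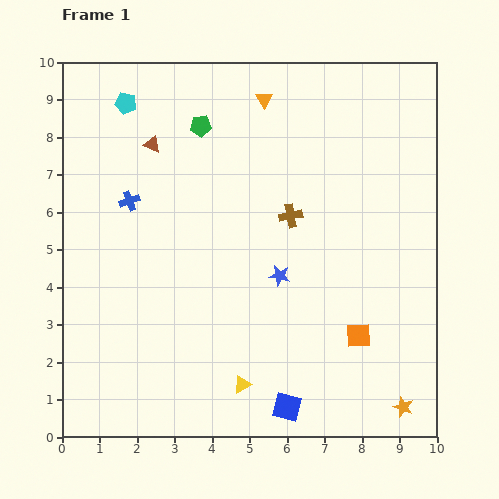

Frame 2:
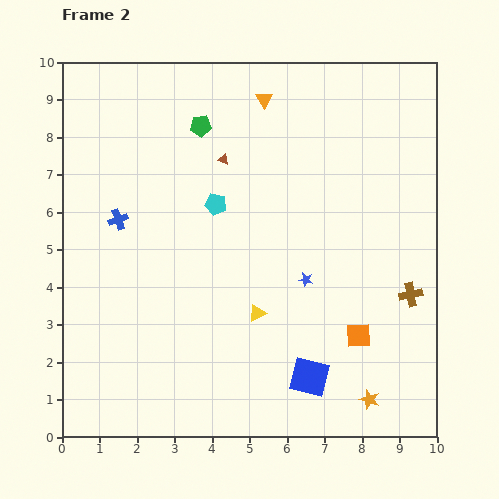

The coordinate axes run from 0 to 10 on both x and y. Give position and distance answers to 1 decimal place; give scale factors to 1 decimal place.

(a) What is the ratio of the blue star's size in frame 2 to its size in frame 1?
0.7×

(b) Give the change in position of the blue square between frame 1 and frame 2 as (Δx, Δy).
(0.6, 0.8)

The blue square was at (6.0, 0.8) in frame 1 and (6.6, 1.6) in frame 2.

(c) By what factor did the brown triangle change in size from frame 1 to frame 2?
0.6×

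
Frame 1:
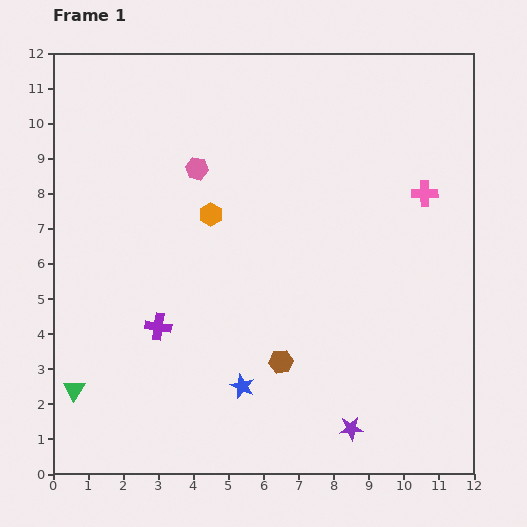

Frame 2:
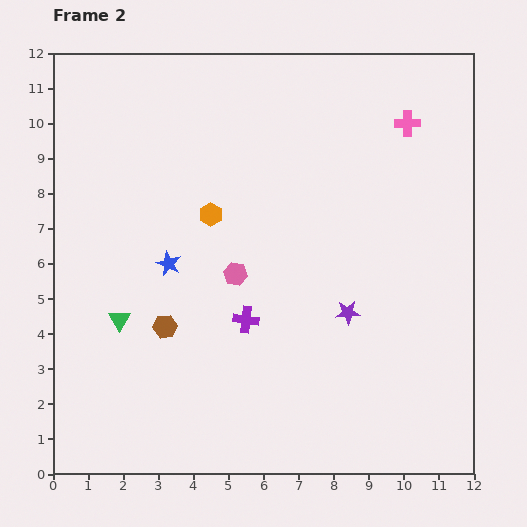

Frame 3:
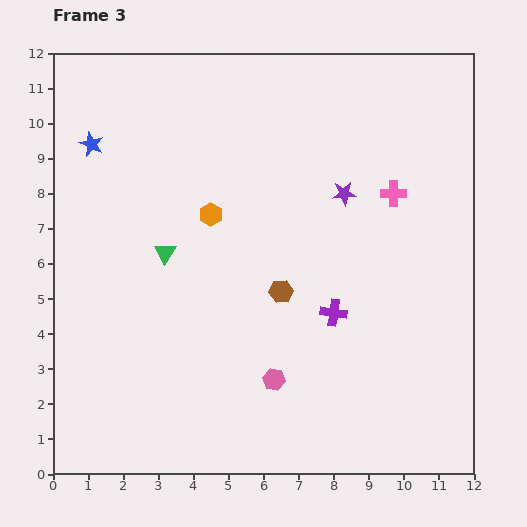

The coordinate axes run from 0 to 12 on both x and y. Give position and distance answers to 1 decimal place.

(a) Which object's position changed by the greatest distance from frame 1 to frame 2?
the blue star

(moved 4.1; next 3.4)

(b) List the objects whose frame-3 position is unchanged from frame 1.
the orange hexagon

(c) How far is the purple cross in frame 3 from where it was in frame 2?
2.5

The purple cross moved from (5.5, 4.4) to (8.0, 4.6), a distance of √(2.5² + 0.2²) ≈ 2.5.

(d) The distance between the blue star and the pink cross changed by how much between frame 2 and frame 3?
+0.8

Distance in frame 2: 7.9. Distance in frame 3: 8.7.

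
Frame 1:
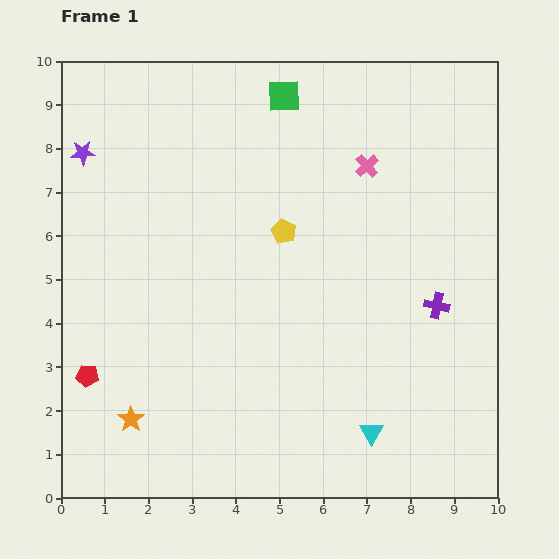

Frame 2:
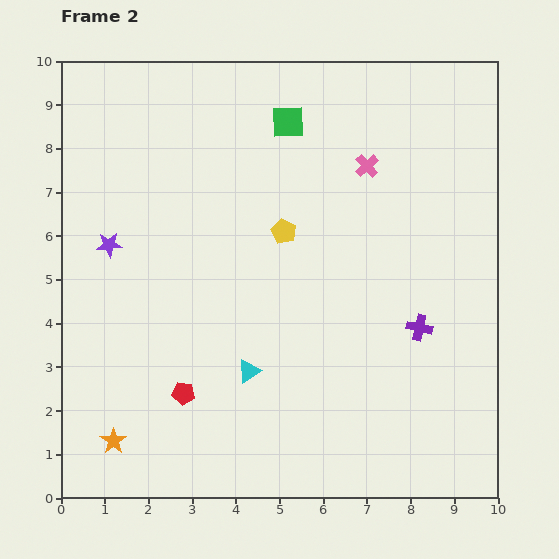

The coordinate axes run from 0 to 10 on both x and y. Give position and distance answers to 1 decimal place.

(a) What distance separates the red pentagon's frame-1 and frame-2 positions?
2.2

The red pentagon moved from (0.6, 2.8) to (2.8, 2.4), a distance of √(2.2² + 0.4²) ≈ 2.2.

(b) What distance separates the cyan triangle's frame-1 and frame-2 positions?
3.1

The cyan triangle moved from (7.1, 1.5) to (4.3, 2.9), a distance of √(2.8² + 1.4²) ≈ 3.1.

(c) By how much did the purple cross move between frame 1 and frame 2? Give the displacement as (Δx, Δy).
(-0.4, -0.5)

The purple cross was at (8.6, 4.4) in frame 1 and (8.2, 3.9) in frame 2.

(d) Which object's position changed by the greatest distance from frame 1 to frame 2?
the cyan triangle

(moved 3.1; next 2.2)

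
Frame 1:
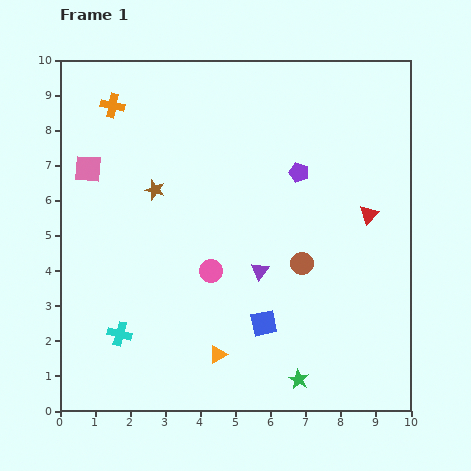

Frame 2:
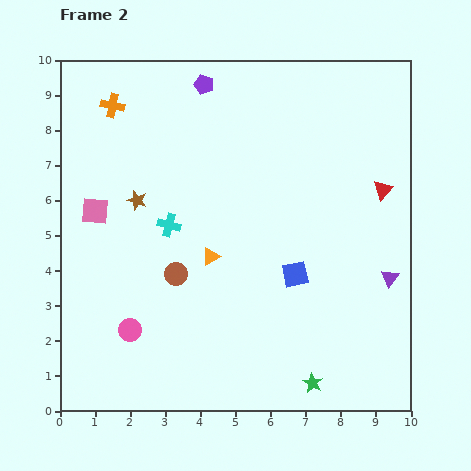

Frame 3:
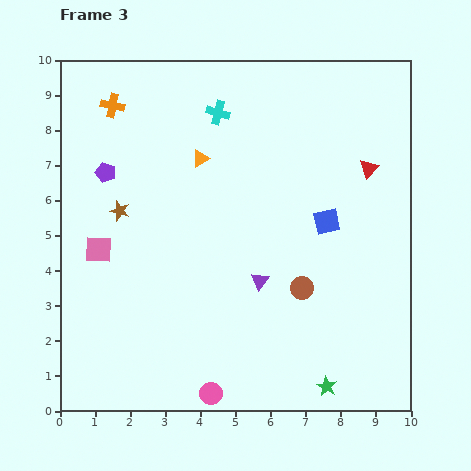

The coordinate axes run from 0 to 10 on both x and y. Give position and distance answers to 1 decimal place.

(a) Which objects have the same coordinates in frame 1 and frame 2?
the orange cross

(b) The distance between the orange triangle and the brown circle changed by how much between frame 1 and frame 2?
-2.4

Distance in frame 1: 3.5. Distance in frame 2: 1.1.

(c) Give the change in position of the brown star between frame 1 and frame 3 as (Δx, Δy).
(-1.0, -0.6)

The brown star was at (2.7, 6.3) in frame 1 and (1.7, 5.7) in frame 3.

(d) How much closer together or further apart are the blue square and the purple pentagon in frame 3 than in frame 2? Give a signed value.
+0.5

Distance in frame 2: 6.0. Distance in frame 3: 6.5.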